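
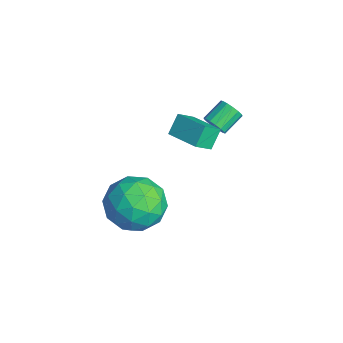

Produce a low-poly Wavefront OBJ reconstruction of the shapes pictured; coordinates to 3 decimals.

v -0.603 3.111 2.572
v -0.264 3.422 2.33
v -0.657 4.221 2.807
v -0.997 3.909 3.048
v -0.478 3.413 2.168
v -0.872 4.212 2.644
v -0.726 3.323 2.113
v -1.12 4.122 2.59
v -0.941 3.177 2.182
v -1.335 3.976 2.659
v -1.066 3.012 2.355
v -1.459 3.811 2.831
v -1.066 2.874 2.586
v -1.46 3.673 3.063
v -0.943 2.799 2.813
v -1.336 3.598 3.29
v -0.728 2.808 2.976
v -1.122 3.607 3.452
v -0.48 2.898 3.03
v -0.874 3.697 3.507
v -0.265 3.044 2.961
v -0.659 3.843 3.438
v -0.141 3.209 2.789
v -0.534 4.008 3.265
v -0.14 3.347 2.557
v -0.534 4.146 3.034
v -0.741 1.986 2.096
v -0.504 1.302 2.695
v -1.128 2.471 2.802
v -0.891 1.787 3.401
v 0.511 2.633 2.339
v 0.748 1.949 2.938
v 0.124 3.118 3.045
v 0.361 2.434 3.644
v 2.397 -0.218 0.603
v 3.043 -1.124 1.13
v 1.077 -0.296 2.09
v 1.723 -1.202 2.617
v 2.182 -0.061 2.576
v 2.999 -0.013 1.657
v 1.121 -1.407 1.563
v 1.938 -1.359 0.644
v 2.255 -1.858 1.723
v 2.91 -1.026 2.349
v 1.21 -0.394 0.871
v 1.865 0.438 1.497
v 2.836 -0.664 0.736
v 1.284 -0.756 2.484
v 1.554 -0.085 2.46
v 1.934 -0.618 2.769
v 2.81 -0.011 1.046
v 3.19 -0.543 1.355
v 2.684 0.081 2.205
v 0.93 -0.877 1.865
v 1.31 -1.409 2.174
v 2.186 -0.802 0.451
v 2.566 -1.335 0.76
v 1.436 -1.501 1.015
v 2.752 -1.628 1.394
v 1.976 -1.674 2.268
v 1.623 -1.795 1.649
v 2.103 -1.766 1.109
v 3.138 -1.139 1.762
v 2.362 -1.185 2.636
v 2.632 -0.515 2.612
v 3.112 -0.486 2.072
v 2.674 -1.571 2.11
v 1.758 -0.235 0.584
v 0.982 -0.281 1.458
v 1.008 -0.934 1.148
v 1.488 -0.905 0.608
v 2.144 0.254 0.952
v 1.368 0.208 1.826
v 2.017 0.346 2.111
v 2.497 0.375 1.571
v 1.446 0.151 1.11
f 2 1 5
f 2 5 3
f 3 5 6
f 3 6 4
f 5 1 7
f 5 7 6
f 6 7 8
f 6 8 4
f 7 1 9
f 7 9 8
f 8 9 10
f 8 10 4
f 9 1 11
f 9 11 10
f 10 11 12
f 10 12 4
f 11 1 13
f 11 13 12
f 12 13 14
f 12 14 4
f 13 1 15
f 13 15 14
f 14 15 16
f 14 16 4
f 15 1 17
f 15 17 16
f 16 17 18
f 16 18 4
f 17 1 19
f 17 19 18
f 18 19 20
f 18 20 4
f 19 1 21
f 19 21 20
f 20 21 22
f 20 22 4
f 21 1 23
f 21 23 22
f 22 23 24
f 22 24 4
f 23 1 25
f 23 25 24
f 24 25 26
f 24 26 4
f 25 1 2
f 25 2 26
f 26 2 3
f 26 3 4
f 28 30 27
f 31 28 27
f 27 30 29
f 29 31 27
f 28 34 30
f 32 28 31
f 32 34 28
f 30 34 29
f 33 31 29
f 29 34 33
f 33 32 31
f 34 32 33
f 35 72 51
f 72 46 75
f 51 75 40
f 72 75 51
f 35 51 47
f 51 40 52
f 47 52 36
f 51 52 47
f 35 47 56
f 47 36 57
f 56 57 42
f 47 57 56
f 35 56 68
f 56 42 71
f 68 71 45
f 56 71 68
f 35 68 72
f 68 45 76
f 72 76 46
f 68 76 72
f 36 52 63
f 52 40 66
f 63 66 44
f 52 66 63
f 40 75 53
f 75 46 74
f 53 74 39
f 75 74 53
f 46 76 73
f 76 45 69
f 73 69 37
f 76 69 73
f 45 71 70
f 71 42 58
f 70 58 41
f 71 58 70
f 42 57 62
f 57 36 59
f 62 59 43
f 57 59 62
f 38 64 50
f 64 44 65
f 50 65 39
f 64 65 50
f 38 50 48
f 50 39 49
f 48 49 37
f 50 49 48
f 38 48 55
f 48 37 54
f 55 54 41
f 48 54 55
f 38 55 60
f 55 41 61
f 60 61 43
f 55 61 60
f 38 60 64
f 60 43 67
f 64 67 44
f 60 67 64
f 39 65 53
f 65 44 66
f 53 66 40
f 65 66 53
f 37 49 73
f 49 39 74
f 73 74 46
f 49 74 73
f 41 54 70
f 54 37 69
f 70 69 45
f 54 69 70
f 43 61 62
f 61 41 58
f 62 58 42
f 61 58 62
f 44 67 63
f 67 43 59
f 63 59 36
f 67 59 63



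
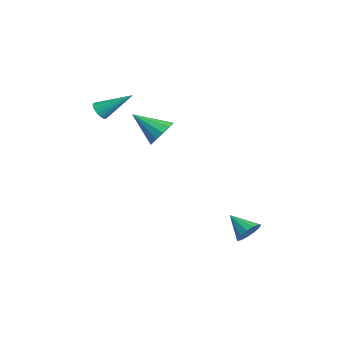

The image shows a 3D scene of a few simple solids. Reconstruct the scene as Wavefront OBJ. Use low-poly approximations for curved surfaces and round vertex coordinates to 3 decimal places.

v -0.143 -1.539 1.693
v 0.376 -2.227 1.294
v -1.077 -2.921 2.867
v 0.654 -2.055 1.718
v 0.679 -1.719 2.134
v 0.443 -1.325 2.41
v 0.02 -1 2.458
v -0.454 -0.845 2.263
v -0.829 -0.911 1.888
v -0.987 -1.176 1.45
v -0.877 -1.556 1.09
v -0.534 -1.931 0.921
v -0.067 -2.181 0.997
v -2.817 -4.268 2.544
v -2.313 -4.187 2.175
v -2.183 -2.612 3.776
v -2.524 -4.012 2.049
v -2.802 -3.896 2.036
v -3.084 -3.865 2.139
v -3.304 -3.927 2.336
v -3.413 -4.067 2.58
v -3.386 -4.253 2.816
v -3.228 -4.442 2.989
v -2.976 -4.592 3.061
v -2.688 -4.667 3.014
v -2.43 -4.652 2.86
v -2.26 -4.548 2.633
v -2.218 -4.38 2.386
v 3.525 2.107 -4.313
v 4.112 1.804 -3.827
v 2.455 1.393 -3.467
v 3.987 2.209 -3.643
v 3.715 2.582 -3.672
v 3.383 2.804 -3.904
v 3.096 2.805 -4.266
v 2.945 2.584 -4.643
v 2.978 2.212 -4.915
v 3.185 1.807 -4.996
v 3.499 1.497 -4.86
v 3.822 1.381 -4.551
v 4.05 1.495 -4.166
f 2 1 4
f 2 4 3
f 4 1 5
f 4 5 3
f 5 1 6
f 5 6 3
f 6 1 7
f 6 7 3
f 7 1 8
f 7 8 3
f 8 1 9
f 8 9 3
f 9 1 10
f 9 10 3
f 10 1 11
f 10 11 3
f 11 1 12
f 11 12 3
f 12 1 13
f 12 13 3
f 13 1 2
f 13 2 3
f 15 14 17
f 15 17 16
f 17 14 18
f 17 18 16
f 18 14 19
f 18 19 16
f 19 14 20
f 19 20 16
f 20 14 21
f 20 21 16
f 21 14 22
f 21 22 16
f 22 14 23
f 22 23 16
f 23 14 24
f 23 24 16
f 24 14 25
f 24 25 16
f 25 14 26
f 25 26 16
f 26 14 27
f 26 27 16
f 27 14 28
f 27 28 16
f 28 14 15
f 28 15 16
f 30 29 32
f 30 32 31
f 32 29 33
f 32 33 31
f 33 29 34
f 33 34 31
f 34 29 35
f 34 35 31
f 35 29 36
f 35 36 31
f 36 29 37
f 36 37 31
f 37 29 38
f 37 38 31
f 38 29 39
f 38 39 31
f 39 29 40
f 39 40 31
f 40 29 41
f 40 41 31
f 41 29 30
f 41 30 31



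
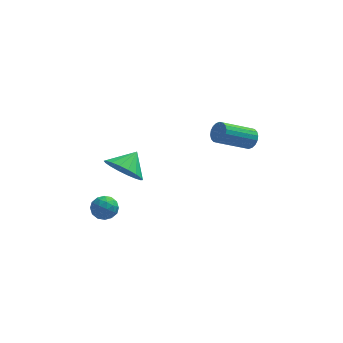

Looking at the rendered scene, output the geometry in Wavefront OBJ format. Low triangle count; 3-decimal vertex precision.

v -1.12 -0.717 2.937
v -0.633 -0.411 2.143
v -0.54 0.037 3.583
v -0.982 -0.149 2.15
v -1.357 0.001 2.313
v -1.686 0.009 2.6
v -1.903 -0.127 2.953
v -1.965 -0.38 3.303
v -1.859 -0.699 3.58
v -1.607 -1.022 3.731
v -1.259 -1.284 3.724
v -0.883 -1.434 3.561
v -0.554 -1.442 3.274
v -0.338 -1.306 2.921
v -0.276 -1.054 2.571
v -0.381 -0.734 2.293
v 4.41 1.686 3.14
v 4.723 1.27 3.346
v 3.302 0.658 4.267
v 2.99 1.074 4.06
v 4.754 1.451 3.514
v 3.333 0.84 4.435
v 4.717 1.679 3.608
v 3.296 1.068 4.529
v 4.619 1.908 3.609
v 3.198 1.297 4.53
v 4.48 2.093 3.517
v 3.059 1.482 4.438
v 4.327 2.198 3.351
v 2.906 1.586 4.271
v 4.19 2.201 3.142
v 2.77 1.589 4.063
v 4.098 2.102 2.933
v 2.677 1.49 3.854
v 4.067 1.92 2.765
v 2.646 1.309 3.686
v 4.104 1.692 2.671
v 2.683 1.081 3.592
v 4.202 1.463 2.67
v 2.781 0.852 3.591
v 4.341 1.278 2.762
v 2.92 0.667 3.683
v 4.494 1.174 2.929
v 3.073 0.562 3.849
v 4.63 1.171 3.137
v 3.21 0.559 4.058
v -2.183 -2.517 2.591
v -1.579 -2.631 2.774
v -2.141 -3.329 1.946
v -1.537 -3.443 2.129
v -2.02 -3.541 2.54
v -2.046 -3.039 2.938
v -1.674 -2.921 1.782
v -1.7 -2.419 2.18
v -1.264 -2.881 2.274
v -1.478 -3.263 2.742
v -2.242 -2.697 1.978
v -2.456 -3.079 2.446
v -1.885 -2.503 2.739
v -1.835 -3.457 1.981
v -2.119 -3.515 2.222
v -1.764 -3.582 2.33
v -2.16 -2.742 2.835
v -1.805 -2.809 2.943
v -2.064 -3.344 2.805
v -1.915 -3.151 1.777
v -1.56 -3.218 1.885
v -1.956 -2.378 2.39
v -1.601 -2.445 2.498
v -1.656 -2.616 1.915
v -1.345 -2.716 2.553
v -1.32 -3.194 2.174
v -1.4 -2.887 1.97
v -1.416 -2.592 2.204
v -1.471 -2.941 2.828
v -1.446 -3.419 2.449
v -1.73 -3.476 2.69
v -1.745 -3.181 2.924
v -1.286 -3.088 2.534
v -2.274 -2.541 2.271
v -2.249 -3.019 1.892
v -1.975 -2.779 1.796
v -1.99 -2.484 2.03
v -2.4 -2.766 2.546
v -2.375 -3.244 2.167
v -2.304 -3.368 2.516
v -2.32 -3.073 2.75
v -2.434 -2.872 2.186
f 2 1 4
f 2 4 3
f 4 1 5
f 4 5 3
f 5 1 6
f 5 6 3
f 6 1 7
f 6 7 3
f 7 1 8
f 7 8 3
f 8 1 9
f 8 9 3
f 9 1 10
f 9 10 3
f 10 1 11
f 10 11 3
f 11 1 12
f 11 12 3
f 12 1 13
f 12 13 3
f 13 1 14
f 13 14 3
f 14 1 15
f 14 15 3
f 15 1 16
f 15 16 3
f 16 1 2
f 16 2 3
f 18 17 21
f 18 21 19
f 19 21 22
f 19 22 20
f 21 17 23
f 21 23 22
f 22 23 24
f 22 24 20
f 23 17 25
f 23 25 24
f 24 25 26
f 24 26 20
f 25 17 27
f 25 27 26
f 26 27 28
f 26 28 20
f 27 17 29
f 27 29 28
f 28 29 30
f 28 30 20
f 29 17 31
f 29 31 30
f 30 31 32
f 30 32 20
f 31 17 33
f 31 33 32
f 32 33 34
f 32 34 20
f 33 17 35
f 33 35 34
f 34 35 36
f 34 36 20
f 35 17 37
f 35 37 36
f 36 37 38
f 36 38 20
f 37 17 39
f 37 39 38
f 38 39 40
f 38 40 20
f 39 17 41
f 39 41 40
f 40 41 42
f 40 42 20
f 41 17 43
f 41 43 42
f 42 43 44
f 42 44 20
f 43 17 45
f 43 45 44
f 44 45 46
f 44 46 20
f 45 17 18
f 45 18 46
f 46 18 19
f 46 19 20
f 47 84 63
f 84 58 87
f 63 87 52
f 84 87 63
f 47 63 59
f 63 52 64
f 59 64 48
f 63 64 59
f 47 59 68
f 59 48 69
f 68 69 54
f 59 69 68
f 47 68 80
f 68 54 83
f 80 83 57
f 68 83 80
f 47 80 84
f 80 57 88
f 84 88 58
f 80 88 84
f 48 64 75
f 64 52 78
f 75 78 56
f 64 78 75
f 52 87 65
f 87 58 86
f 65 86 51
f 87 86 65
f 58 88 85
f 88 57 81
f 85 81 49
f 88 81 85
f 57 83 82
f 83 54 70
f 82 70 53
f 83 70 82
f 54 69 74
f 69 48 71
f 74 71 55
f 69 71 74
f 50 76 62
f 76 56 77
f 62 77 51
f 76 77 62
f 50 62 60
f 62 51 61
f 60 61 49
f 62 61 60
f 50 60 67
f 60 49 66
f 67 66 53
f 60 66 67
f 50 67 72
f 67 53 73
f 72 73 55
f 67 73 72
f 50 72 76
f 72 55 79
f 76 79 56
f 72 79 76
f 51 77 65
f 77 56 78
f 65 78 52
f 77 78 65
f 49 61 85
f 61 51 86
f 85 86 58
f 61 86 85
f 53 66 82
f 66 49 81
f 82 81 57
f 66 81 82
f 55 73 74
f 73 53 70
f 74 70 54
f 73 70 74
f 56 79 75
f 79 55 71
f 75 71 48
f 79 71 75



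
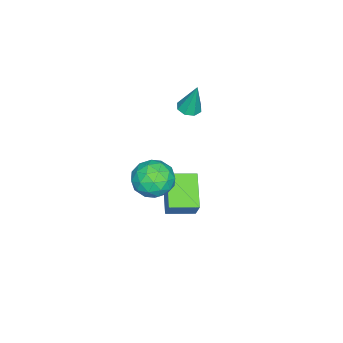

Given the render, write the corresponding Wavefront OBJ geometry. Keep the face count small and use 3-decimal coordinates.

v 2.403 4.262 2.262
v 3.36 4.037 2.69
v 1.9 2.623 2.53
v 2.857 2.398 2.958
v 2.175 3.044 3.477
v 2.486 4.056 3.311
v 2.774 2.604 1.909
v 3.085 3.616 1.743
v 3.59 3.013 2.472
v 3.219 3.285 3.441
v 2.041 3.375 1.779
v 1.67 3.647 2.748
v 2.926 4.293 2.453
v 2.334 2.367 2.767
v 1.933 2.746 3.072
v 2.496 2.614 3.324
v 2.412 4.305 2.818
v 2.975 4.173 3.07
v 2.278 3.589 3.532
v 2.285 2.487 2.15
v 2.848 2.355 2.402
v 2.764 4.046 1.896
v 3.327 3.914 2.148
v 2.982 3.071 1.688
v 3.623 3.559 2.576
v 3.327 2.596 2.733
v 3.279 2.716 2.117
v 3.461 3.312 2.019
v 3.406 3.719 3.146
v 3.11 2.756 3.303
v 2.709 3.135 3.608
v 2.892 3.73 3.511
v 3.54 3.117 3.018
v 2.15 3.904 1.917
v 1.854 2.941 2.074
v 2.368 2.93 1.709
v 2.551 3.525 1.612
v 1.933 4.064 2.487
v 1.637 3.101 2.644
v 1.799 3.348 3.201
v 1.981 3.944 3.103
v 1.72 3.543 2.202
v -3.475 2.403 2.471
v -3.067 2.848 2.332
v -3.385 2.857 4.189
v -3.515 3.002 2.315
v -3.941 2.805 2.389
v -4.093 2.373 2.511
v -3.884 1.958 2.609
v -3.435 1.805 2.626
v -3.01 2.002 2.552
v -2.858 2.434 2.43
v -1.081 2.128 -1.181
v -0.634 2.524 -0.141
v -1.813 3.359 -1.336
v -1.365 3.755 -0.295
v 0.425 2.905 -2.125
v 0.873 3.301 -1.084
v -0.306 4.136 -2.279
v 0.141 4.532 -1.239
f 1 38 17
f 38 12 41
f 17 41 6
f 38 41 17
f 1 17 13
f 17 6 18
f 13 18 2
f 17 18 13
f 1 13 22
f 13 2 23
f 22 23 8
f 13 23 22
f 1 22 34
f 22 8 37
f 34 37 11
f 22 37 34
f 1 34 38
f 34 11 42
f 38 42 12
f 34 42 38
f 2 18 29
f 18 6 32
f 29 32 10
f 18 32 29
f 6 41 19
f 41 12 40
f 19 40 5
f 41 40 19
f 12 42 39
f 42 11 35
f 39 35 3
f 42 35 39
f 11 37 36
f 37 8 24
f 36 24 7
f 37 24 36
f 8 23 28
f 23 2 25
f 28 25 9
f 23 25 28
f 4 30 16
f 30 10 31
f 16 31 5
f 30 31 16
f 4 16 14
f 16 5 15
f 14 15 3
f 16 15 14
f 4 14 21
f 14 3 20
f 21 20 7
f 14 20 21
f 4 21 26
f 21 7 27
f 26 27 9
f 21 27 26
f 4 26 30
f 26 9 33
f 30 33 10
f 26 33 30
f 5 31 19
f 31 10 32
f 19 32 6
f 31 32 19
f 3 15 39
f 15 5 40
f 39 40 12
f 15 40 39
f 7 20 36
f 20 3 35
f 36 35 11
f 20 35 36
f 9 27 28
f 27 7 24
f 28 24 8
f 27 24 28
f 10 33 29
f 33 9 25
f 29 25 2
f 33 25 29
f 44 43 46
f 44 46 45
f 46 43 47
f 46 47 45
f 47 43 48
f 47 48 45
f 48 43 49
f 48 49 45
f 49 43 50
f 49 50 45
f 50 43 51
f 50 51 45
f 51 43 52
f 51 52 45
f 52 43 44
f 52 44 45
f 54 56 53
f 57 54 53
f 53 56 55
f 55 57 53
f 54 60 56
f 58 54 57
f 58 60 54
f 56 60 55
f 59 57 55
f 55 60 59
f 59 58 57
f 60 58 59



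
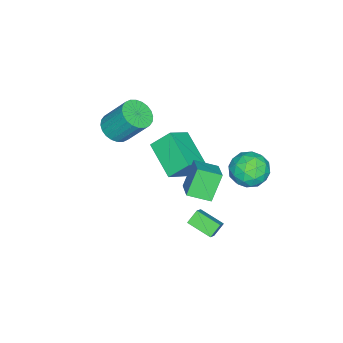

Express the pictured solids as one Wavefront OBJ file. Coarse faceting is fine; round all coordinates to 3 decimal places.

v 3.702 0.46 1.98
v 2.837 0.632 3.327
v 3.248 1.564 1.547
v 2.383 1.736 2.894
v 4.817 1.164 2.606
v 3.952 1.336 3.953
v 4.363 2.268 2.173
v 3.498 2.44 3.52
v -0.855 3.119 0.064
v 0.058 3.222 0.713
v -0.598 1.318 -0.013
v 0.315 1.421 0.636
v -0.706 1.608 1.069
v -0.865 2.721 1.116
v 0.325 1.819 -0.416
v 0.166 2.932 -0.369
v 0.788 2.418 0.416
v 0.15 2.288 1.334
v -0.69 2.252 -0.634
v -1.328 2.122 0.284
v -0.421 3.328 0.395
v -0.119 1.212 0.305
v -0.719 1.322 0.559
v -0.182 1.382 0.94
v -0.964 3.034 0.632
v -0.427 3.094 1.014
v -0.876 2.146 1.223
v -0.113 1.446 -0.314
v 0.424 1.506 0.068
v -0.358 3.158 -0.24
v 0.179 3.218 0.141
v 0.336 2.394 -0.523
v 0.544 2.917 0.602
v 0.696 1.858 0.557
v 0.702 2.092 -0.061
v 0.608 2.746 -0.033
v 0.17 2.84 1.142
v 0.321 1.782 1.096
v -0.28 1.891 1.351
v -0.373 2.545 1.379
v 0.598 2.368 0.967
v -0.861 2.758 -0.396
v -0.71 1.7 -0.442
v -0.167 1.995 -0.679
v -0.26 2.649 -0.651
v -1.236 2.682 0.143
v -1.084 1.623 0.098
v -1.148 1.794 0.733
v -1.242 2.448 0.761
v -1.138 2.172 -0.267
v 1.481 -4.221 2.636
v 2.254 -4.592 2.943
v 2.191 -3.41 4.53
v 1.419 -3.039 4.224
v 2.379 -4.323 2.748
v 2.316 -3.141 4.335
v 2.367 -4.039 2.536
v 2.305 -2.857 4.123
v 2.221 -3.782 2.339
v 2.158 -2.6 3.926
v 1.962 -3.592 2.187
v 1.899 -2.41 3.774
v 1.63 -3.498 2.104
v 1.567 -2.316 3.691
v 1.275 -3.514 2.102
v 1.213 -2.332 3.689
v 0.952 -3.638 2.181
v 0.889 -2.456 3.768
v 0.709 -3.85 2.33
v 0.646 -2.668 3.917
v 0.584 -4.119 2.525
v 0.521 -2.937 4.112
v 0.595 -4.403 2.737
v 0.533 -3.221 4.324
v 0.742 -4.66 2.934
v 0.679 -3.478 4.521
v 1.001 -4.85 3.086
v 0.938 -3.668 4.673
v 1.333 -4.944 3.169
v 1.27 -3.762 4.756
v 1.687 -4.928 3.171
v 1.625 -3.746 4.758
v 2.011 -4.804 3.092
v 1.948 -3.622 4.679
v 2.586 0.408 -2.121
v 2.02 0.669 -1.544
v 2.768 1.741 -2.546
v 2.201 2.002 -1.968
v 3.299 0.518 -1.472
v 2.732 0.779 -0.894
v 3.48 1.851 -1.896
v 2.914 2.112 -1.319
v 2.054 -2.064 2.693
v 1.626 -1.179 3.647
v 0.85 -1.679 1.796
v 0.422 -0.794 2.751
v 3.218 -0.526 1.789
v 2.79 0.359 2.744
v 2.014 -0.141 0.893
v 1.586 0.744 1.847
f 2 4 1
f 5 2 1
f 1 4 3
f 3 5 1
f 2 8 4
f 6 2 5
f 6 8 2
f 4 8 3
f 7 5 3
f 3 8 7
f 7 6 5
f 8 6 7
f 9 46 25
f 46 20 49
f 25 49 14
f 46 49 25
f 9 25 21
f 25 14 26
f 21 26 10
f 25 26 21
f 9 21 30
f 21 10 31
f 30 31 16
f 21 31 30
f 9 30 42
f 30 16 45
f 42 45 19
f 30 45 42
f 9 42 46
f 42 19 50
f 46 50 20
f 42 50 46
f 10 26 37
f 26 14 40
f 37 40 18
f 26 40 37
f 14 49 27
f 49 20 48
f 27 48 13
f 49 48 27
f 20 50 47
f 50 19 43
f 47 43 11
f 50 43 47
f 19 45 44
f 45 16 32
f 44 32 15
f 45 32 44
f 16 31 36
f 31 10 33
f 36 33 17
f 31 33 36
f 12 38 24
f 38 18 39
f 24 39 13
f 38 39 24
f 12 24 22
f 24 13 23
f 22 23 11
f 24 23 22
f 12 22 29
f 22 11 28
f 29 28 15
f 22 28 29
f 12 29 34
f 29 15 35
f 34 35 17
f 29 35 34
f 12 34 38
f 34 17 41
f 38 41 18
f 34 41 38
f 13 39 27
f 39 18 40
f 27 40 14
f 39 40 27
f 11 23 47
f 23 13 48
f 47 48 20
f 23 48 47
f 15 28 44
f 28 11 43
f 44 43 19
f 28 43 44
f 17 35 36
f 35 15 32
f 36 32 16
f 35 32 36
f 18 41 37
f 41 17 33
f 37 33 10
f 41 33 37
f 52 51 55
f 52 55 53
f 53 55 56
f 53 56 54
f 55 51 57
f 55 57 56
f 56 57 58
f 56 58 54
f 57 51 59
f 57 59 58
f 58 59 60
f 58 60 54
f 59 51 61
f 59 61 60
f 60 61 62
f 60 62 54
f 61 51 63
f 61 63 62
f 62 63 64
f 62 64 54
f 63 51 65
f 63 65 64
f 64 65 66
f 64 66 54
f 65 51 67
f 65 67 66
f 66 67 68
f 66 68 54
f 67 51 69
f 67 69 68
f 68 69 70
f 68 70 54
f 69 51 71
f 69 71 70
f 70 71 72
f 70 72 54
f 71 51 73
f 71 73 72
f 72 73 74
f 72 74 54
f 73 51 75
f 73 75 74
f 74 75 76
f 74 76 54
f 75 51 77
f 75 77 76
f 76 77 78
f 76 78 54
f 77 51 79
f 77 79 78
f 78 79 80
f 78 80 54
f 79 51 81
f 79 81 80
f 80 81 82
f 80 82 54
f 81 51 83
f 81 83 82
f 82 83 84
f 82 84 54
f 83 51 52
f 83 52 84
f 84 52 53
f 84 53 54
f 86 88 85
f 89 86 85
f 85 88 87
f 87 89 85
f 86 92 88
f 90 86 89
f 90 92 86
f 88 92 87
f 91 89 87
f 87 92 91
f 91 90 89
f 92 90 91
f 94 96 93
f 97 94 93
f 93 96 95
f 95 97 93
f 94 100 96
f 98 94 97
f 98 100 94
f 96 100 95
f 99 97 95
f 95 100 99
f 99 98 97
f 100 98 99



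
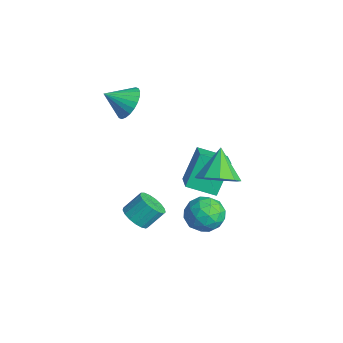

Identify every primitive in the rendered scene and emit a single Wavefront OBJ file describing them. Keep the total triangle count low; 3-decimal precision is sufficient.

v -3.426 -1.984 2.781
v -2.911 -1.646 3.517
v -3.794 -3.076 3.539
v -3.245 -1.488 3.582
v -3.606 -1.406 3.526
v -3.94 -1.412 3.356
v -4.195 -1.505 3.098
v -4.334 -1.671 2.793
v -4.334 -1.884 2.485
v -4.196 -2.113 2.222
v -3.941 -2.322 2.044
v -3.608 -2.479 1.979
v -3.247 -2.561 2.035
v -2.913 -2.556 2.205
v -2.658 -2.463 2.463
v -2.519 -2.297 2.769
v -2.519 -2.083 3.077
v -2.656 -1.855 3.339
v 1.598 0.222 0.398
v 2.165 1.13 0.405
v 0.562 0.858 1.642
v 1.617 1.18 -0.077
v 1.06 0.783 -0.337
v 0.755 0.123 -0.254
v 0.845 -0.491 0.135
v 1.287 -0.771 0.647
v 1.875 -0.587 1.042
v 2.333 -0.024 1.136
v 2.448 0.654 0.884
v -1.658 0.103 -2.719
v -2.209 1.11 -1.094
v -3.249 0.671 -3.61
v -3.799 1.679 -1.985
v -0.901 1.381 -3.255
v -1.451 2.389 -1.63
v -2.491 1.95 -4.146
v -3.042 2.957 -2.521
v 1.866 -3.92 -0.629
v 2.54 -3.702 -0.903
v 2.609 -2.883 -0.085
v 1.934 -3.1 0.189
v 2.302 -3.498 -1.087
v 2.37 -2.679 -0.269
v 1.963 -3.391 -1.166
v 2.032 -2.572 -0.348
v 1.603 -3.405 -1.123
v 1.671 -2.586 -0.304
v 1.302 -3.537 -0.966
v 1.37 -2.717 -0.147
v 1.131 -3.756 -0.731
v 1.199 -2.937 0.087
v 1.128 -4.013 -0.474
v 1.196 -3.194 0.344
v 1.294 -4.249 -0.252
v 1.362 -3.429 0.566
v 1.591 -4.409 -0.117
v 1.659 -3.59 0.702
v 1.951 -4.457 -0.098
v 2.019 -3.638 0.72
v 2.292 -4.382 -0.202
v 2.36 -3.563 0.616
v 2.535 -4.201 -0.403
v 2.603 -3.382 0.415
v 2.625 -3.956 -0.656
v 2.693 -3.136 0.162
v 1.713 0.285 -1.324
v 2.428 -0.227 -1.862
v 0.512 -0.473 -2.198
v 1.227 -0.985 -2.736
v 1.079 -1.2 -1.739
v 1.821 -0.732 -1.199
v 1.119 0.032 -2.861
v 1.861 0.5 -2.321
v 2.06 -0.383 -2.812
v 2.036 -1.145 -2.118
v 0.904 0.445 -1.942
v 0.88 -0.317 -1.248
v 2.176 0.095 -1.516
v 0.764 -0.795 -2.544
v 0.677 -0.922 -1.958
v 1.097 -1.223 -2.274
v 1.82 -0.202 -1.127
v 2.239 -0.503 -1.443
v 1.447 -1.075 -1.371
v 0.701 -0.197 -2.617
v 1.12 -0.498 -2.933
v 1.843 0.523 -1.786
v 2.263 0.222 -2.102
v 1.493 0.375 -2.689
v 2.38 -0.298 -2.391
v 1.674 -0.743 -2.904
v 1.61 -0.145 -2.978
v 2.047 0.13 -2.66
v 2.365 -0.745 -1.983
v 1.66 -1.191 -2.497
v 1.573 -1.317 -1.911
v 2.009 -1.042 -1.593
v 2.149 -0.837 -2.541
v 1.28 0.491 -1.563
v 0.575 0.045 -2.077
v 0.931 0.342 -2.467
v 1.367 0.617 -2.149
v 1.266 0.043 -1.156
v 0.56 -0.402 -1.669
v 0.893 -0.83 -1.4
v 1.33 -0.555 -1.082
v 0.791 0.137 -1.519
f 2 1 4
f 2 4 3
f 4 1 5
f 4 5 3
f 5 1 6
f 5 6 3
f 6 1 7
f 6 7 3
f 7 1 8
f 7 8 3
f 8 1 9
f 8 9 3
f 9 1 10
f 9 10 3
f 10 1 11
f 10 11 3
f 11 1 12
f 11 12 3
f 12 1 13
f 12 13 3
f 13 1 14
f 13 14 3
f 14 1 15
f 14 15 3
f 15 1 16
f 15 16 3
f 16 1 17
f 16 17 3
f 17 1 18
f 17 18 3
f 18 1 2
f 18 2 3
f 20 19 22
f 20 22 21
f 22 19 23
f 22 23 21
f 23 19 24
f 23 24 21
f 24 19 25
f 24 25 21
f 25 19 26
f 25 26 21
f 26 19 27
f 26 27 21
f 27 19 28
f 27 28 21
f 28 19 29
f 28 29 21
f 29 19 20
f 29 20 21
f 31 33 30
f 34 31 30
f 30 33 32
f 32 34 30
f 31 37 33
f 35 31 34
f 35 37 31
f 33 37 32
f 36 34 32
f 32 37 36
f 36 35 34
f 37 35 36
f 39 38 42
f 39 42 40
f 40 42 43
f 40 43 41
f 42 38 44
f 42 44 43
f 43 44 45
f 43 45 41
f 44 38 46
f 44 46 45
f 45 46 47
f 45 47 41
f 46 38 48
f 46 48 47
f 47 48 49
f 47 49 41
f 48 38 50
f 48 50 49
f 49 50 51
f 49 51 41
f 50 38 52
f 50 52 51
f 51 52 53
f 51 53 41
f 52 38 54
f 52 54 53
f 53 54 55
f 53 55 41
f 54 38 56
f 54 56 55
f 55 56 57
f 55 57 41
f 56 38 58
f 56 58 57
f 57 58 59
f 57 59 41
f 58 38 60
f 58 60 59
f 59 60 61
f 59 61 41
f 60 38 62
f 60 62 61
f 61 62 63
f 61 63 41
f 62 38 64
f 62 64 63
f 63 64 65
f 63 65 41
f 64 38 39
f 64 39 65
f 65 39 40
f 65 40 41
f 66 103 82
f 103 77 106
f 82 106 71
f 103 106 82
f 66 82 78
f 82 71 83
f 78 83 67
f 82 83 78
f 66 78 87
f 78 67 88
f 87 88 73
f 78 88 87
f 66 87 99
f 87 73 102
f 99 102 76
f 87 102 99
f 66 99 103
f 99 76 107
f 103 107 77
f 99 107 103
f 67 83 94
f 83 71 97
f 94 97 75
f 83 97 94
f 71 106 84
f 106 77 105
f 84 105 70
f 106 105 84
f 77 107 104
f 107 76 100
f 104 100 68
f 107 100 104
f 76 102 101
f 102 73 89
f 101 89 72
f 102 89 101
f 73 88 93
f 88 67 90
f 93 90 74
f 88 90 93
f 69 95 81
f 95 75 96
f 81 96 70
f 95 96 81
f 69 81 79
f 81 70 80
f 79 80 68
f 81 80 79
f 69 79 86
f 79 68 85
f 86 85 72
f 79 85 86
f 69 86 91
f 86 72 92
f 91 92 74
f 86 92 91
f 69 91 95
f 91 74 98
f 95 98 75
f 91 98 95
f 70 96 84
f 96 75 97
f 84 97 71
f 96 97 84
f 68 80 104
f 80 70 105
f 104 105 77
f 80 105 104
f 72 85 101
f 85 68 100
f 101 100 76
f 85 100 101
f 74 92 93
f 92 72 89
f 93 89 73
f 92 89 93
f 75 98 94
f 98 74 90
f 94 90 67
f 98 90 94



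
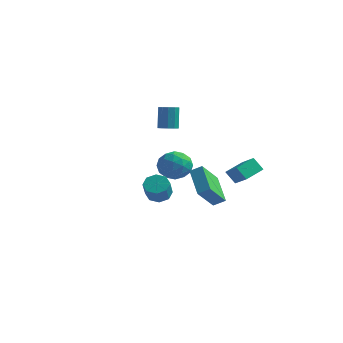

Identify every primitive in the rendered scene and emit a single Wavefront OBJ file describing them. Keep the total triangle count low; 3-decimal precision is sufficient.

v -0.458 3.904 -0.878
v 0.475 3.401 -0.61
v -1.335 2.379 -0.69
v -0.402 1.876 -0.422
v -0.844 2.606 0.261
v -0.302 3.549 0.144
v -0.558 2.231 -1.444
v -0.016 3.174 -1.561
v 0.413 2.367 -0.961
v 0.236 2.598 0.093
v -1.096 3.182 -1.393
v -1.273 3.413 -0.339
v 0.086 3.786 -0.761
v -0.946 1.994 -0.539
v -1.205 2.423 -0.138
v -0.657 2.127 0.019
v -0.371 3.873 -0.317
v 0.177 3.577 -0.16
v -0.598 3.111 0.352
v -1.037 2.203 -1.14
v -0.489 1.907 -0.983
v -0.203 3.653 -1.319
v 0.345 3.357 -1.162
v -0.262 2.669 -1.652
v 0.598 2.882 -0.809
v 0.082 1.986 -0.699
v -0.01 2.195 -1.3
v 0.309 2.749 -1.368
v 0.494 3.019 -0.19
v -0.022 2.122 -0.079
v -0.282 2.552 0.322
v 0.037 3.106 0.254
v 0.457 2.411 -0.396
v -0.838 3.658 -1.221
v -1.354 2.761 -1.11
v -0.897 2.674 -1.554
v -0.578 3.228 -1.622
v -0.942 3.794 -0.601
v -1.458 2.898 -0.491
v -1.169 3.031 0.068
v -0.85 3.585 -0
v -1.317 3.369 -0.904
v 3.545 3.029 -1.279
v 2.975 2.901 -0.492
v 3.845 4.317 -0.851
v 3.275 4.189 -0.065
v 4.565 2.571 -0.615
v 3.995 2.443 0.171
v 4.865 3.859 -0.188
v 4.295 3.731 0.599
v 2.774 -3.361 -0.178
v 3.094 -3.801 -0.665
v 3.485 -4.598 0.311
v 3.166 -4.159 0.798
v 3.439 -3.403 -0.478
v 3.83 -4.2 0.498
v 3.394 -2.98 -0.115
v 3.785 -3.778 0.861
v 2.986 -2.781 0.211
v 3.378 -3.579 1.187
v 2.455 -2.922 0.309
v 2.846 -3.719 1.285
v 2.11 -3.32 0.122
v 2.501 -4.117 1.098
v 2.155 -3.742 -0.241
v 2.546 -4.54 0.735
v 2.562 -3.941 -0.567
v 2.954 -4.739 0.409
v 0.69 2.726 -0.82
v 1.325 3.046 -0.413
v 0.831 4.128 -2.139
v 1.466 4.448 -1.732
v 2.014 1.532 -1.948
v 2.649 1.852 -1.541
v 2.155 2.934 -3.267
v 2.79 3.254 -2.86
v 0.108 1.432 2.747
v 0.504 1.892 2.686
v 0.289 2.267 4.133
v -0.108 1.808 4.193
v 0.161 2.022 2.601
v -0.055 2.398 4.048
v -0.203 1.927 2.572
v -0.418 2.303 4.018
v -0.448 1.643 2.609
v -0.663 2.019 4.056
v -0.481 1.279 2.699
v -0.696 1.654 4.146
v -0.289 0.973 2.807
v -0.504 1.348 4.254
v 0.055 0.842 2.892
v -0.161 1.218 4.339
v 0.418 0.937 2.922
v 0.203 1.313 4.368
v 0.663 1.221 2.884
v 0.448 1.597 4.331
v 0.696 1.586 2.794
v 0.481 1.961 4.241
f 1 38 17
f 38 12 41
f 17 41 6
f 38 41 17
f 1 17 13
f 17 6 18
f 13 18 2
f 17 18 13
f 1 13 22
f 13 2 23
f 22 23 8
f 13 23 22
f 1 22 34
f 22 8 37
f 34 37 11
f 22 37 34
f 1 34 38
f 34 11 42
f 38 42 12
f 34 42 38
f 2 18 29
f 18 6 32
f 29 32 10
f 18 32 29
f 6 41 19
f 41 12 40
f 19 40 5
f 41 40 19
f 12 42 39
f 42 11 35
f 39 35 3
f 42 35 39
f 11 37 36
f 37 8 24
f 36 24 7
f 37 24 36
f 8 23 28
f 23 2 25
f 28 25 9
f 23 25 28
f 4 30 16
f 30 10 31
f 16 31 5
f 30 31 16
f 4 16 14
f 16 5 15
f 14 15 3
f 16 15 14
f 4 14 21
f 14 3 20
f 21 20 7
f 14 20 21
f 4 21 26
f 21 7 27
f 26 27 9
f 21 27 26
f 4 26 30
f 26 9 33
f 30 33 10
f 26 33 30
f 5 31 19
f 31 10 32
f 19 32 6
f 31 32 19
f 3 15 39
f 15 5 40
f 39 40 12
f 15 40 39
f 7 20 36
f 20 3 35
f 36 35 11
f 20 35 36
f 9 27 28
f 27 7 24
f 28 24 8
f 27 24 28
f 10 33 29
f 33 9 25
f 29 25 2
f 33 25 29
f 44 46 43
f 47 44 43
f 43 46 45
f 45 47 43
f 44 50 46
f 48 44 47
f 48 50 44
f 46 50 45
f 49 47 45
f 45 50 49
f 49 48 47
f 50 48 49
f 52 51 55
f 52 55 53
f 53 55 56
f 53 56 54
f 55 51 57
f 55 57 56
f 56 57 58
f 56 58 54
f 57 51 59
f 57 59 58
f 58 59 60
f 58 60 54
f 59 51 61
f 59 61 60
f 60 61 62
f 60 62 54
f 61 51 63
f 61 63 62
f 62 63 64
f 62 64 54
f 63 51 65
f 63 65 64
f 64 65 66
f 64 66 54
f 65 51 67
f 65 67 66
f 66 67 68
f 66 68 54
f 67 51 52
f 67 52 68
f 68 52 53
f 68 53 54
f 70 72 69
f 73 70 69
f 69 72 71
f 71 73 69
f 70 76 72
f 74 70 73
f 74 76 70
f 72 76 71
f 75 73 71
f 71 76 75
f 75 74 73
f 76 74 75
f 78 77 81
f 78 81 79
f 79 81 82
f 79 82 80
f 81 77 83
f 81 83 82
f 82 83 84
f 82 84 80
f 83 77 85
f 83 85 84
f 84 85 86
f 84 86 80
f 85 77 87
f 85 87 86
f 86 87 88
f 86 88 80
f 87 77 89
f 87 89 88
f 88 89 90
f 88 90 80
f 89 77 91
f 89 91 90
f 90 91 92
f 90 92 80
f 91 77 93
f 91 93 92
f 92 93 94
f 92 94 80
f 93 77 95
f 93 95 94
f 94 95 96
f 94 96 80
f 95 77 97
f 95 97 96
f 96 97 98
f 96 98 80
f 97 77 78
f 97 78 98
f 98 78 79
f 98 79 80



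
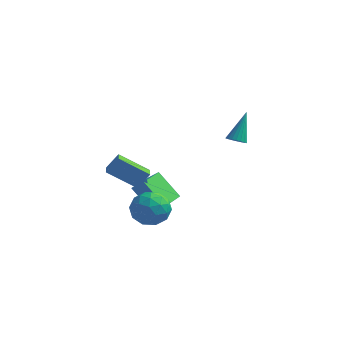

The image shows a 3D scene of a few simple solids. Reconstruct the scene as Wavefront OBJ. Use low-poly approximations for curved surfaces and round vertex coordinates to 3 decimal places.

v -4.345 0.675 -0.784
v -3.767 1.098 0.216
v -4.726 1.471 -0.9
v -4.147 1.894 0.099
v -2.693 1.286 -1.999
v -2.114 1.709 -1
v -3.073 2.082 -2.116
v -2.495 2.505 -1.116
v 3.133 1.458 2.935
v 3.547 1.081 3.151
v 3.267 2.582 4.645
v 3.687 1.248 3.03
v 3.731 1.452 2.892
v 3.672 1.657 2.762
v 3.52 1.827 2.663
v 3.3 1.934 2.61
v 3.052 1.958 2.613
v 2.818 1.896 2.672
v 2.638 1.758 2.777
v 2.544 1.569 2.909
v 2.551 1.36 3.046
v 2.659 1.168 3.163
v 2.849 1.027 3.241
v 3.088 0.96 3.266
v 3.335 0.979 3.234
v -1.608 0.81 -3.256
v -0.978 0.978 -2.201
v -1.542 -1.178 -2.979
v -0.912 -1.01 -1.924
v -2.103 -0.672 -1.995
v -2.144 0.556 -2.166
v -0.376 -0.756 -3.014
v -0.417 0.472 -3.185
v -0.216 0.01 -2.051
v -1.284 0.062 -1.421
v -1.236 -0.262 -3.759
v -2.304 -0.21 -3.129
v -1.299 1.068 -2.753
v -1.221 -1.268 -2.427
v -1.922 -1.069 -2.469
v -1.551 -0.971 -1.849
v -1.984 0.821 -2.732
v -1.614 0.919 -2.112
v -2.275 -0.05 -1.991
v -0.906 -1.119 -3.068
v -0.536 -1.021 -2.448
v -0.969 0.771 -3.331
v -0.598 0.869 -2.711
v -0.245 -0.15 -3.189
v -0.48 0.598 -2.044
v -0.442 -0.57 -1.882
v -0.127 -0.421 -2.522
v -0.151 0.301 -2.623
v -1.108 0.628 -1.674
v -1.069 -0.54 -1.512
v -1.77 -0.341 -1.553
v -1.794 0.381 -1.654
v -0.66 0.06 -1.586
v -1.451 0.34 -3.668
v -1.412 -0.828 -3.506
v -0.726 -0.581 -3.526
v -0.75 0.141 -3.627
v -2.078 0.37 -3.298
v -2.04 -0.798 -3.136
v -2.369 -0.501 -2.557
v -2.393 0.221 -2.658
v -1.86 -0.26 -3.594
v -2.247 2.356 -4.448
v -3.674 2.537 -2.864
v -2.204 4.337 -4.635
v -3.63 4.518 -3.05
v -1.51 2.402 -3.79
v -2.936 2.583 -2.205
v -1.466 4.383 -3.976
v -2.893 4.564 -2.392
f 2 4 1
f 5 2 1
f 1 4 3
f 3 5 1
f 2 8 4
f 6 2 5
f 6 8 2
f 4 8 3
f 7 5 3
f 3 8 7
f 7 6 5
f 8 6 7
f 10 9 12
f 10 12 11
f 12 9 13
f 12 13 11
f 13 9 14
f 13 14 11
f 14 9 15
f 14 15 11
f 15 9 16
f 15 16 11
f 16 9 17
f 16 17 11
f 17 9 18
f 17 18 11
f 18 9 19
f 18 19 11
f 19 9 20
f 19 20 11
f 20 9 21
f 20 21 11
f 21 9 22
f 21 22 11
f 22 9 23
f 22 23 11
f 23 9 24
f 23 24 11
f 24 9 25
f 24 25 11
f 25 9 10
f 25 10 11
f 26 63 42
f 63 37 66
f 42 66 31
f 63 66 42
f 26 42 38
f 42 31 43
f 38 43 27
f 42 43 38
f 26 38 47
f 38 27 48
f 47 48 33
f 38 48 47
f 26 47 59
f 47 33 62
f 59 62 36
f 47 62 59
f 26 59 63
f 59 36 67
f 63 67 37
f 59 67 63
f 27 43 54
f 43 31 57
f 54 57 35
f 43 57 54
f 31 66 44
f 66 37 65
f 44 65 30
f 66 65 44
f 37 67 64
f 67 36 60
f 64 60 28
f 67 60 64
f 36 62 61
f 62 33 49
f 61 49 32
f 62 49 61
f 33 48 53
f 48 27 50
f 53 50 34
f 48 50 53
f 29 55 41
f 55 35 56
f 41 56 30
f 55 56 41
f 29 41 39
f 41 30 40
f 39 40 28
f 41 40 39
f 29 39 46
f 39 28 45
f 46 45 32
f 39 45 46
f 29 46 51
f 46 32 52
f 51 52 34
f 46 52 51
f 29 51 55
f 51 34 58
f 55 58 35
f 51 58 55
f 30 56 44
f 56 35 57
f 44 57 31
f 56 57 44
f 28 40 64
f 40 30 65
f 64 65 37
f 40 65 64
f 32 45 61
f 45 28 60
f 61 60 36
f 45 60 61
f 34 52 53
f 52 32 49
f 53 49 33
f 52 49 53
f 35 58 54
f 58 34 50
f 54 50 27
f 58 50 54
f 69 71 68
f 72 69 68
f 68 71 70
f 70 72 68
f 69 75 71
f 73 69 72
f 73 75 69
f 71 75 70
f 74 72 70
f 70 75 74
f 74 73 72
f 75 73 74



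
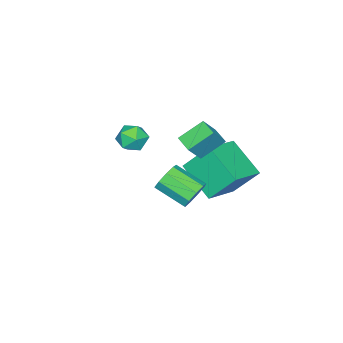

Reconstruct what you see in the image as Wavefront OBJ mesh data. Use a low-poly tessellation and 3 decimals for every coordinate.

v 3.812 0.901 -0.628
v 4.15 0.656 -1.189
v 4.247 -0.666 -0.554
v 3.908 -0.421 0.008
v 4.464 0.831 -0.873
v 4.56 -0.491 -0.237
v 4.472 1.039 -0.441
v 4.569 -0.283 0.194
v 4.172 1.182 -0.097
v 4.268 -0.14 0.538
v 3.703 1.194 -0.002
v 3.799 -0.128 0.634
v 3.285 1.069 -0.199
v 3.381 -0.253 0.437
v 3.113 0.865 -0.597
v 3.21 -0.457 0.039
v 3.269 0.678 -1.009
v 3.365 -0.644 -0.374
v 3.678 0.595 -1.243
v 3.775 -0.727 -0.608
v 0.528 -3.711 -1.428
v 1.226 -3.404 -1.346
v 0.774 -4.516 -0.514
v 1.472 -4.209 -0.432
v 0.85 -3.806 -0.232
v 0.698 -3.309 -0.797
v 1.302 -4.611 -1.063
v 1.15 -4.114 -1.628
v 1.705 -3.961 -1.12
v 1.426 -3.463 -0.607
v 0.574 -4.457 -1.253
v 0.295 -3.959 -0.74
v 0.491 -1.432 -0.773
v -0.365 -0.783 -0.005
v 0.875 -0.698 -0.965
v 0.02 -0.049 -0.197
v 1.22 -1.571 0.157
v 0.365 -0.922 0.925
v 1.605 -0.837 -0.035
v 0.749 -0.188 0.733
v -1.851 -2.072 -3.325
v -2.263 -1.048 -1.98
v -1.34 -0.461 -4.394
v -1.753 0.563 -3.049
v -0.107 -2.203 -2.691
v -0.52 -1.179 -1.346
v 0.403 -0.592 -3.76
v -0.009 0.432 -2.415
f 2 1 5
f 2 5 3
f 3 5 6
f 3 6 4
f 5 1 7
f 5 7 6
f 6 7 8
f 6 8 4
f 7 1 9
f 7 9 8
f 8 9 10
f 8 10 4
f 9 1 11
f 9 11 10
f 10 11 12
f 10 12 4
f 11 1 13
f 11 13 12
f 12 13 14
f 12 14 4
f 13 1 15
f 13 15 14
f 14 15 16
f 14 16 4
f 15 1 17
f 15 17 16
f 16 17 18
f 16 18 4
f 17 1 19
f 17 19 18
f 18 19 20
f 18 20 4
f 19 1 2
f 19 2 20
f 20 2 3
f 20 3 4
f 21 32 26
f 21 26 22
f 21 22 28
f 21 28 31
f 21 31 32
f 22 26 30
f 26 32 25
f 32 31 23
f 31 28 27
f 28 22 29
f 24 30 25
f 24 25 23
f 24 23 27
f 24 27 29
f 24 29 30
f 25 30 26
f 23 25 32
f 27 23 31
f 29 27 28
f 30 29 22
f 34 36 33
f 37 34 33
f 33 36 35
f 35 37 33
f 34 40 36
f 38 34 37
f 38 40 34
f 36 40 35
f 39 37 35
f 35 40 39
f 39 38 37
f 40 38 39
f 42 44 41
f 45 42 41
f 41 44 43
f 43 45 41
f 42 48 44
f 46 42 45
f 46 48 42
f 44 48 43
f 47 45 43
f 43 48 47
f 47 46 45
f 48 46 47



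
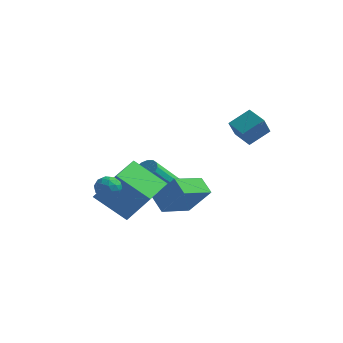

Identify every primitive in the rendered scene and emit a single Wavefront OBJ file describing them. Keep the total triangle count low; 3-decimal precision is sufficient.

v 2.072 1.971 3.16
v 2.681 2.821 3.827
v 1.995 2.775 2.206
v 2.604 3.625 2.872
v 2.976 1.615 2.788
v 3.585 2.465 3.454
v 2.899 2.419 1.833
v 3.508 3.269 2.5
v -1.675 -0.611 -2.672
v -3.258 -0.916 -1.439
v -1.8 1.163 -2.393
v -3.383 0.858 -1.159
v -0.357 -0.778 -1.021
v -1.94 -1.083 0.213
v -0.482 0.996 -0.741
v -2.065 0.691 0.492
v 0.45 -2.016 -0.272
v 1.56 -2.047 1.08
v 0.97 -0.521 -0.664
v 2.08 -0.553 0.688
v 1.14 -2.407 -0.848
v 2.25 -2.439 0.504
v 1.66 -0.913 -1.24
v 2.77 -0.944 0.112
v -1.451 -1.827 0.284
v -1.193 -2.032 -0.278
v -1.907 -2.768 0.418
v -1.649 -2.973 -0.144
v -1.264 -2.861 0.37
v -0.982 -2.279 0.287
v -2.118 -2.521 -0.147
v -1.836 -1.939 -0.23
v -1.605 -2.461 -0.545
v -1.077 -2.671 -0.225
v -2.023 -2.129 0.365
v -1.495 -2.339 0.685
v -1.282 -1.846 -0.009
v -1.818 -2.954 0.149
v -1.592 -2.887 0.451
v -1.44 -3.008 0.12
v -1.158 -1.992 0.323
v -1.006 -2.112 -0.007
v -1.048 -2.6 0.374
v -2.094 -2.688 0.147
v -1.942 -2.808 -0.183
v -1.66 -1.792 0.02
v -1.508 -1.913 -0.311
v -2.052 -2.2 -0.234
v -1.372 -2.219 -0.496
v -1.64 -2.773 -0.417
v -1.916 -2.507 -0.419
v -1.751 -2.165 -0.467
v -1.062 -2.343 -0.308
v -1.33 -2.896 -0.229
v -1.104 -2.83 0.073
v -0.938 -2.488 0.024
v -1.304 -2.595 -0.465
v -1.77 -1.904 0.369
v -2.038 -2.457 0.448
v -2.162 -2.312 0.116
v -1.996 -1.97 0.067
v -1.46 -2.027 0.557
v -1.728 -2.581 0.636
v -1.349 -2.635 0.607
v -1.184 -2.293 0.559
v -1.796 -2.205 0.605
v -2.009 3.969 -2.347
v -1.406 4.01 -2.084
v -1.967 2.692 -0.59
v -2.571 2.651 -0.853
v -1.585 4.258 -1.932
v -2.146 2.94 -0.438
v -1.878 4.429 -1.892
v -2.439 3.111 -0.398
v -2.207 4.476 -1.973
v -2.768 3.158 -0.48
v -2.482 4.388 -2.155
v -3.043 3.069 -0.661
v -2.631 4.187 -2.388
v -3.192 2.869 -0.894
v -2.613 3.928 -2.61
v -3.174 2.61 -1.116
v -2.434 3.68 -2.762
v -2.995 2.362 -1.268
v -2.141 3.509 -2.802
v -2.702 2.191 -1.308
v -1.812 3.462 -2.72
v -2.373 2.144 -1.227
v -1.537 3.551 -2.539
v -2.098 2.232 -1.045
v -1.388 3.751 -2.306
v -1.949 2.433 -0.812
f 2 4 1
f 5 2 1
f 1 4 3
f 3 5 1
f 2 8 4
f 6 2 5
f 6 8 2
f 4 8 3
f 7 5 3
f 3 8 7
f 7 6 5
f 8 6 7
f 10 12 9
f 13 10 9
f 9 12 11
f 11 13 9
f 10 16 12
f 14 10 13
f 14 16 10
f 12 16 11
f 15 13 11
f 11 16 15
f 15 14 13
f 16 14 15
f 18 20 17
f 21 18 17
f 17 20 19
f 19 21 17
f 18 24 20
f 22 18 21
f 22 24 18
f 20 24 19
f 23 21 19
f 19 24 23
f 23 22 21
f 24 22 23
f 25 62 41
f 62 36 65
f 41 65 30
f 62 65 41
f 25 41 37
f 41 30 42
f 37 42 26
f 41 42 37
f 25 37 46
f 37 26 47
f 46 47 32
f 37 47 46
f 25 46 58
f 46 32 61
f 58 61 35
f 46 61 58
f 25 58 62
f 58 35 66
f 62 66 36
f 58 66 62
f 26 42 53
f 42 30 56
f 53 56 34
f 42 56 53
f 30 65 43
f 65 36 64
f 43 64 29
f 65 64 43
f 36 66 63
f 66 35 59
f 63 59 27
f 66 59 63
f 35 61 60
f 61 32 48
f 60 48 31
f 61 48 60
f 32 47 52
f 47 26 49
f 52 49 33
f 47 49 52
f 28 54 40
f 54 34 55
f 40 55 29
f 54 55 40
f 28 40 38
f 40 29 39
f 38 39 27
f 40 39 38
f 28 38 45
f 38 27 44
f 45 44 31
f 38 44 45
f 28 45 50
f 45 31 51
f 50 51 33
f 45 51 50
f 28 50 54
f 50 33 57
f 54 57 34
f 50 57 54
f 29 55 43
f 55 34 56
f 43 56 30
f 55 56 43
f 27 39 63
f 39 29 64
f 63 64 36
f 39 64 63
f 31 44 60
f 44 27 59
f 60 59 35
f 44 59 60
f 33 51 52
f 51 31 48
f 52 48 32
f 51 48 52
f 34 57 53
f 57 33 49
f 53 49 26
f 57 49 53
f 68 67 71
f 68 71 69
f 69 71 72
f 69 72 70
f 71 67 73
f 71 73 72
f 72 73 74
f 72 74 70
f 73 67 75
f 73 75 74
f 74 75 76
f 74 76 70
f 75 67 77
f 75 77 76
f 76 77 78
f 76 78 70
f 77 67 79
f 77 79 78
f 78 79 80
f 78 80 70
f 79 67 81
f 79 81 80
f 80 81 82
f 80 82 70
f 81 67 83
f 81 83 82
f 82 83 84
f 82 84 70
f 83 67 85
f 83 85 84
f 84 85 86
f 84 86 70
f 85 67 87
f 85 87 86
f 86 87 88
f 86 88 70
f 87 67 89
f 87 89 88
f 88 89 90
f 88 90 70
f 89 67 91
f 89 91 90
f 90 91 92
f 90 92 70
f 91 67 68
f 91 68 92
f 92 68 69
f 92 69 70



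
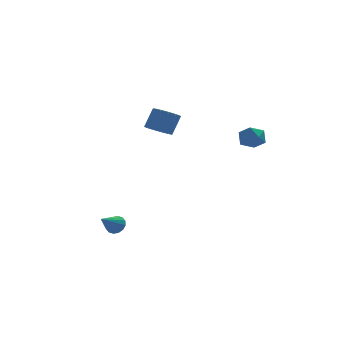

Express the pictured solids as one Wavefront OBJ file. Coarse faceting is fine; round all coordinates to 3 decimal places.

v -2.346 -2.109 -3.236
v -2.075 -2.528 -3.381
v -3.094 -2.831 -2.544
v -1.953 -2.44 -3.158
v -1.936 -2.263 -2.955
v -2.03 -2.045 -2.828
v -2.208 -1.844 -2.811
v -2.422 -1.714 -2.907
v -2.617 -1.689 -3.092
v -2.738 -1.777 -3.315
v -2.755 -1.954 -3.517
v -2.662 -2.172 -3.644
v -2.484 -2.373 -3.662
v -2.269 -2.504 -3.566
v 3.788 -0.775 1.215
v 4.456 -0.978 1.313
v 3.424 -1.782 1.607
v 4.092 -1.985 1.705
v 3.814 -1.48 2.11
v 4.039 -0.858 1.868
v 3.841 -1.902 1.052
v 4.066 -1.28 0.81
v 4.488 -1.675 1.212
v 4.471 -1.414 1.867
v 3.409 -1.346 1.053
v 3.392 -1.085 1.708
v 0.158 1.397 1.198
v 0.71 1.001 1.075
v 1.173 1.328 2.098
v 0.622 1.723 2.222
v 0.791 1.351 0.926
v 1.254 1.678 1.95
v 0.671 1.716 0.864
v 1.134 2.042 1.888
v 0.388 1.979 0.908
v 0.852 2.306 1.932
v 0.033 2.058 1.044
v 0.496 2.384 2.068
v -0.283 1.926 1.229
v 0.18 2.252 2.253
v -0.459 1.627 1.404
v 0.004 1.953 2.428
v -0.438 1.254 1.514
v 0.025 1.58 2.537
v -0.229 0.927 1.523
v 0.235 1.253 2.547
v 0.104 0.749 1.429
v 0.567 1.075 2.453
v 0.454 0.777 1.262
v 0.917 1.103 2.286
f 2 1 4
f 2 4 3
f 4 1 5
f 4 5 3
f 5 1 6
f 5 6 3
f 6 1 7
f 6 7 3
f 7 1 8
f 7 8 3
f 8 1 9
f 8 9 3
f 9 1 10
f 9 10 3
f 10 1 11
f 10 11 3
f 11 1 12
f 11 12 3
f 12 1 13
f 12 13 3
f 13 1 14
f 13 14 3
f 14 1 2
f 14 2 3
f 15 26 20
f 15 20 16
f 15 16 22
f 15 22 25
f 15 25 26
f 16 20 24
f 20 26 19
f 26 25 17
f 25 22 21
f 22 16 23
f 18 24 19
f 18 19 17
f 18 17 21
f 18 21 23
f 18 23 24
f 19 24 20
f 17 19 26
f 21 17 25
f 23 21 22
f 24 23 16
f 28 27 31
f 28 31 29
f 29 31 32
f 29 32 30
f 31 27 33
f 31 33 32
f 32 33 34
f 32 34 30
f 33 27 35
f 33 35 34
f 34 35 36
f 34 36 30
f 35 27 37
f 35 37 36
f 36 37 38
f 36 38 30
f 37 27 39
f 37 39 38
f 38 39 40
f 38 40 30
f 39 27 41
f 39 41 40
f 40 41 42
f 40 42 30
f 41 27 43
f 41 43 42
f 42 43 44
f 42 44 30
f 43 27 45
f 43 45 44
f 44 45 46
f 44 46 30
f 45 27 47
f 45 47 46
f 46 47 48
f 46 48 30
f 47 27 49
f 47 49 48
f 48 49 50
f 48 50 30
f 49 27 28
f 49 28 50
f 50 28 29
f 50 29 30



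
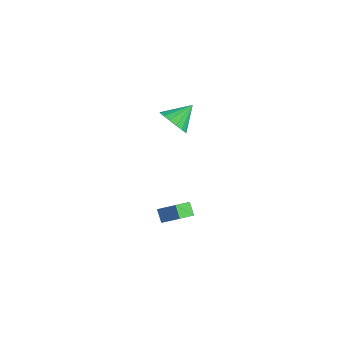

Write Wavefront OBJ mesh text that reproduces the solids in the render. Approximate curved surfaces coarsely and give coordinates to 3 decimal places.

v -3.119 3.199 2.79
v -2.266 3.015 2.907
v -2.981 4.341 3.59
v -2.271 3.257 2.562
v -2.47 3.486 2.27
v -2.817 3.649 2.097
v -3.234 3.709 2.082
v -3.624 3.653 2.23
v -3.898 3.492 2.506
v -3.994 3.265 2.848
v -3.89 3.022 3.176
v -3.608 2.82 3.416
v -3.215 2.705 3.512
v -2.799 2.704 3.443
v -2.457 2.815 3.225
v -2.73 2.111 -4.123
v -3.272 2.303 -3.553
v -2.846 3.138 -4.58
v -3.388 3.331 -4.01
v -1.832 2.529 -3.41
v -2.374 2.722 -2.84
v -1.948 3.557 -3.867
v -2.49 3.749 -3.297
f 2 1 4
f 2 4 3
f 4 1 5
f 4 5 3
f 5 1 6
f 5 6 3
f 6 1 7
f 6 7 3
f 7 1 8
f 7 8 3
f 8 1 9
f 8 9 3
f 9 1 10
f 9 10 3
f 10 1 11
f 10 11 3
f 11 1 12
f 11 12 3
f 12 1 13
f 12 13 3
f 13 1 14
f 13 14 3
f 14 1 15
f 14 15 3
f 15 1 2
f 15 2 3
f 17 19 16
f 20 17 16
f 16 19 18
f 18 20 16
f 17 23 19
f 21 17 20
f 21 23 17
f 19 23 18
f 22 20 18
f 18 23 22
f 22 21 20
f 23 21 22



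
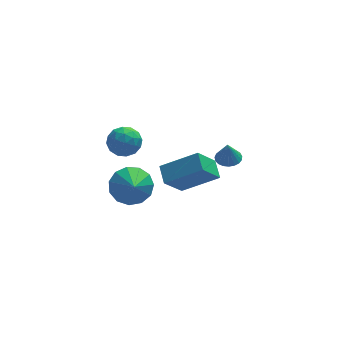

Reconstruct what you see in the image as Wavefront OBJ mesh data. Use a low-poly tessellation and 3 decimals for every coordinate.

v -1.563 -2.779 3.399
v 0.109 -3.125 4.422
v -1.628 -1.871 3.813
v 0.043 -2.217 4.836
v -0.663 -2.143 2.144
v 1.008 -2.489 3.167
v -0.729 -1.235 2.558
v 0.943 -1.581 3.581
v -3.36 3.824 0.771
v -2.873 4.55 1.041
v -2.107 3.07 0.539
v -1.62 3.796 0.809
v -2.122 3.331 1.416
v -2.896 3.797 1.559
v -2.084 3.823 0.021
v -2.858 4.289 0.164
v -2.084 4.55 0.577
v -2.108 4.245 1.439
v -2.872 3.375 0.141
v -2.896 3.07 1.003
v -3.226 4.253 0.927
v -1.754 3.367 0.653
v -2.049 3.093 1.01
v -1.762 3.52 1.169
v -3.24 3.81 1.231
v -2.954 4.237 1.39
v -2.512 3.52 1.61
v -2.026 3.383 0.19
v -1.74 3.81 0.349
v -3.218 4.1 0.411
v -2.931 4.527 0.57
v -2.468 4.1 -0.03
v -2.477 4.68 0.812
v -1.74 4.237 0.676
v -2.013 4.253 0.212
v -2.468 4.526 0.297
v -2.49 4.501 1.319
v -1.754 4.058 1.182
v -2.049 3.784 1.539
v -2.504 4.058 1.624
v -2.027 4.5 1.046
v -3.226 3.562 0.398
v -2.49 3.119 0.261
v -2.476 3.562 -0.044
v -2.931 3.836 0.041
v -3.24 3.383 0.904
v -2.503 2.94 0.768
v -2.512 3.094 1.283
v -2.967 3.367 1.368
v -2.953 3.12 0.534
v 1.87 0.057 2.241
v 2.507 0.023 2.283
v 1.79 -0.077 3.319
v 2.464 0.284 2.313
v 2.317 0.506 2.329
v 2.094 0.65 2.331
v 1.831 0.691 2.317
v 1.575 0.623 2.289
v 1.37 0.457 2.253
v 1.252 0.222 2.216
v 1.24 -0.042 2.182
v 1.337 -0.288 2.158
v 1.527 -0.475 2.149
v 1.775 -0.57 2.156
v 2.04 -0.557 2.177
v 2.276 -0.437 2.209
v 2.441 -0.232 2.247
v -2.359 2.547 -1.516
v -1.859 3.174 -0.764
v -2.361 1.333 -0.504
v -2.468 3.248 -0.676
v -3.042 3.099 -0.854
v -3.4 2.775 -1.243
v -3.428 2.379 -1.718
v -3.116 2.035 -2.13
v -2.564 1.854 -2.346
v -1.947 1.893 -2.299
v -1.461 2.139 -2.003
v -1.261 2.515 -1.553
v -1.409 2.9 -1.091
f 2 4 1
f 5 2 1
f 1 4 3
f 3 5 1
f 2 8 4
f 6 2 5
f 6 8 2
f 4 8 3
f 7 5 3
f 3 8 7
f 7 6 5
f 8 6 7
f 9 46 25
f 46 20 49
f 25 49 14
f 46 49 25
f 9 25 21
f 25 14 26
f 21 26 10
f 25 26 21
f 9 21 30
f 21 10 31
f 30 31 16
f 21 31 30
f 9 30 42
f 30 16 45
f 42 45 19
f 30 45 42
f 9 42 46
f 42 19 50
f 46 50 20
f 42 50 46
f 10 26 37
f 26 14 40
f 37 40 18
f 26 40 37
f 14 49 27
f 49 20 48
f 27 48 13
f 49 48 27
f 20 50 47
f 50 19 43
f 47 43 11
f 50 43 47
f 19 45 44
f 45 16 32
f 44 32 15
f 45 32 44
f 16 31 36
f 31 10 33
f 36 33 17
f 31 33 36
f 12 38 24
f 38 18 39
f 24 39 13
f 38 39 24
f 12 24 22
f 24 13 23
f 22 23 11
f 24 23 22
f 12 22 29
f 22 11 28
f 29 28 15
f 22 28 29
f 12 29 34
f 29 15 35
f 34 35 17
f 29 35 34
f 12 34 38
f 34 17 41
f 38 41 18
f 34 41 38
f 13 39 27
f 39 18 40
f 27 40 14
f 39 40 27
f 11 23 47
f 23 13 48
f 47 48 20
f 23 48 47
f 15 28 44
f 28 11 43
f 44 43 19
f 28 43 44
f 17 35 36
f 35 15 32
f 36 32 16
f 35 32 36
f 18 41 37
f 41 17 33
f 37 33 10
f 41 33 37
f 52 51 54
f 52 54 53
f 54 51 55
f 54 55 53
f 55 51 56
f 55 56 53
f 56 51 57
f 56 57 53
f 57 51 58
f 57 58 53
f 58 51 59
f 58 59 53
f 59 51 60
f 59 60 53
f 60 51 61
f 60 61 53
f 61 51 62
f 61 62 53
f 62 51 63
f 62 63 53
f 63 51 64
f 63 64 53
f 64 51 65
f 64 65 53
f 65 51 66
f 65 66 53
f 66 51 67
f 66 67 53
f 67 51 52
f 67 52 53
f 69 68 71
f 69 71 70
f 71 68 72
f 71 72 70
f 72 68 73
f 72 73 70
f 73 68 74
f 73 74 70
f 74 68 75
f 74 75 70
f 75 68 76
f 75 76 70
f 76 68 77
f 76 77 70
f 77 68 78
f 77 78 70
f 78 68 79
f 78 79 70
f 79 68 80
f 79 80 70
f 80 68 69
f 80 69 70



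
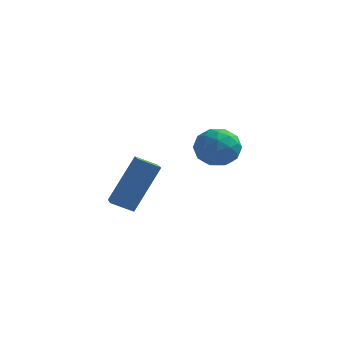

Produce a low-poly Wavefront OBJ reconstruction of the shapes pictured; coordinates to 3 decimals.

v -0.166 -3.99 -1.691
v 0.5 -3.11 -0.011
v -0.472 -3.234 -1.965
v 0.195 -2.354 -0.285
v 0.585 -3.826 -2.075
v 1.252 -2.946 -0.395
v 0.28 -3.07 -2.349
v 0.946 -2.19 -0.669
v 1.665 1.184 -0.537
v 2.522 1.4 -0.537
v 1.918 0.18 -1.523
v 2.775 0.396 -1.523
v 2.419 0.002 -0.817
v 2.262 0.622 -0.208
v 2.178 0.958 -1.852
v 2.021 1.578 -1.243
v 2.838 1.26 -1.35
v 2.987 0.669 -0.71
v 1.453 0.911 -1.35
v 1.602 0.32 -0.71
v 2.071 1.38 -0.451
v 2.369 0.2 -1.609
v 2.159 -0.032 -1.195
v 2.663 0.095 -1.195
v 1.919 0.923 -0.257
v 2.422 1.05 -0.257
v 2.362 0.228 -0.422
v 2.018 0.53 -1.803
v 2.521 0.657 -1.803
v 1.777 1.485 -0.865
v 2.281 1.612 -0.865
v 2.078 1.352 -1.638
v 2.761 1.425 -0.928
v 2.91 0.835 -1.508
v 2.559 1.165 -1.701
v 2.467 1.529 -1.343
v 2.848 1.077 -0.552
v 2.997 0.488 -1.132
v 2.788 0.256 -0.717
v 2.696 0.621 -0.359
v 3.035 0.995 -1.03
v 1.443 1.092 -0.928
v 1.592 0.503 -1.508
v 1.744 0.959 -1.701
v 1.652 1.324 -1.343
v 1.53 0.745 -0.552
v 1.679 0.155 -1.132
v 1.973 0.051 -0.717
v 1.881 0.415 -0.359
v 1.405 0.585 -1.03
f 2 4 1
f 5 2 1
f 1 4 3
f 3 5 1
f 2 8 4
f 6 2 5
f 6 8 2
f 4 8 3
f 7 5 3
f 3 8 7
f 7 6 5
f 8 6 7
f 9 46 25
f 46 20 49
f 25 49 14
f 46 49 25
f 9 25 21
f 25 14 26
f 21 26 10
f 25 26 21
f 9 21 30
f 21 10 31
f 30 31 16
f 21 31 30
f 9 30 42
f 30 16 45
f 42 45 19
f 30 45 42
f 9 42 46
f 42 19 50
f 46 50 20
f 42 50 46
f 10 26 37
f 26 14 40
f 37 40 18
f 26 40 37
f 14 49 27
f 49 20 48
f 27 48 13
f 49 48 27
f 20 50 47
f 50 19 43
f 47 43 11
f 50 43 47
f 19 45 44
f 45 16 32
f 44 32 15
f 45 32 44
f 16 31 36
f 31 10 33
f 36 33 17
f 31 33 36
f 12 38 24
f 38 18 39
f 24 39 13
f 38 39 24
f 12 24 22
f 24 13 23
f 22 23 11
f 24 23 22
f 12 22 29
f 22 11 28
f 29 28 15
f 22 28 29
f 12 29 34
f 29 15 35
f 34 35 17
f 29 35 34
f 12 34 38
f 34 17 41
f 38 41 18
f 34 41 38
f 13 39 27
f 39 18 40
f 27 40 14
f 39 40 27
f 11 23 47
f 23 13 48
f 47 48 20
f 23 48 47
f 15 28 44
f 28 11 43
f 44 43 19
f 28 43 44
f 17 35 36
f 35 15 32
f 36 32 16
f 35 32 36
f 18 41 37
f 41 17 33
f 37 33 10
f 41 33 37



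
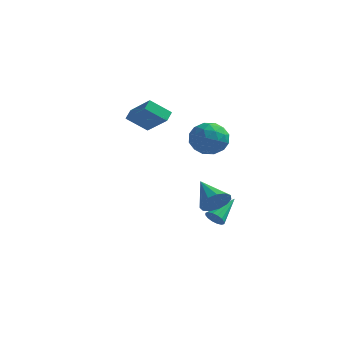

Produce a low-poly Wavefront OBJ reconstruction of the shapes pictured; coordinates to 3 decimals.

v 2.38 -0.935 2.882
v 3.591 -0.972 2.744
v 2.289 -2.888 2.616
v 3.5 -2.925 2.478
v 3.018 -2.671 3.569
v 3.074 -1.464 3.734
v 2.806 -2.396 1.626
v 2.862 -1.189 1.791
v 3.854 -1.876 1.968
v 3.986 -2.045 3.169
v 1.894 -1.815 2.191
v 2.026 -1.984 3.392
v 2.993 -0.782 2.836
v 2.887 -3.078 2.524
v 2.603 -2.928 3.165
v 3.315 -2.951 3.084
v 2.689 -1.071 3.418
v 3.401 -1.093 3.337
v 3.065 -2.091 3.822
v 2.479 -2.767 2.023
v 3.191 -2.789 1.942
v 2.565 -0.909 2.276
v 3.277 -0.932 2.195
v 2.815 -1.769 1.538
v 3.86 -1.335 2.299
v 3.807 -2.483 2.143
v 3.399 -2.172 1.642
v 3.432 -1.463 1.739
v 3.937 -1.435 3.005
v 3.884 -2.583 2.849
v 3.6 -2.433 3.49
v 3.633 -1.723 3.587
v 4.092 -1.966 2.549
v 1.996 -1.277 2.511
v 1.943 -2.425 2.355
v 2.247 -2.137 1.773
v 2.28 -1.427 1.87
v 2.073 -1.377 3.217
v 2.02 -2.525 3.061
v 2.448 -2.397 3.621
v 2.481 -1.688 3.718
v 1.788 -1.894 2.811
v 4.077 -3.193 -1.573
v 4.39 -3.638 -0.77
v 2.623 -2.327 -0.527
v 4.656 -3.161 -0.795
v 4.738 -2.694 -1.068
v 4.61 -2.386 -1.501
v 4.313 -2.334 -1.957
v 3.941 -2.555 -2.291
v 3.612 -2.979 -2.397
v 3.431 -3.47 -2.241
v 3.455 -3.874 -1.874
v 3.677 -4.062 -1.411
v 4.025 -3.973 -0.999
v 2.269 0.025 -4.281
v 2.925 -0.054 -4.393
v 2.651 1.675 -3.199
v 2.813 0.144 -4.654
v 2.555 0.31 -4.816
v 2.22 0.399 -4.835
v 1.899 0.388 -4.705
v 1.677 0.28 -4.462
v 1.613 0.103 -4.17
v 1.726 -0.094 -3.908
v 1.984 -0.26 -3.746
v 2.319 -0.349 -3.728
v 2.64 -0.339 -3.858
v 2.862 -0.23 -4.101
v -3.073 1.205 3.169
v -3.157 1.902 3.63
v -4.775 1.817 1.934
v -4.858 2.515 2.395
v -2.042 2.005 2.145
v -2.125 2.703 2.606
v -3.743 2.618 0.91
v -3.827 3.315 1.371
f 1 38 17
f 38 12 41
f 17 41 6
f 38 41 17
f 1 17 13
f 17 6 18
f 13 18 2
f 17 18 13
f 1 13 22
f 13 2 23
f 22 23 8
f 13 23 22
f 1 22 34
f 22 8 37
f 34 37 11
f 22 37 34
f 1 34 38
f 34 11 42
f 38 42 12
f 34 42 38
f 2 18 29
f 18 6 32
f 29 32 10
f 18 32 29
f 6 41 19
f 41 12 40
f 19 40 5
f 41 40 19
f 12 42 39
f 42 11 35
f 39 35 3
f 42 35 39
f 11 37 36
f 37 8 24
f 36 24 7
f 37 24 36
f 8 23 28
f 23 2 25
f 28 25 9
f 23 25 28
f 4 30 16
f 30 10 31
f 16 31 5
f 30 31 16
f 4 16 14
f 16 5 15
f 14 15 3
f 16 15 14
f 4 14 21
f 14 3 20
f 21 20 7
f 14 20 21
f 4 21 26
f 21 7 27
f 26 27 9
f 21 27 26
f 4 26 30
f 26 9 33
f 30 33 10
f 26 33 30
f 5 31 19
f 31 10 32
f 19 32 6
f 31 32 19
f 3 15 39
f 15 5 40
f 39 40 12
f 15 40 39
f 7 20 36
f 20 3 35
f 36 35 11
f 20 35 36
f 9 27 28
f 27 7 24
f 28 24 8
f 27 24 28
f 10 33 29
f 33 9 25
f 29 25 2
f 33 25 29
f 44 43 46
f 44 46 45
f 46 43 47
f 46 47 45
f 47 43 48
f 47 48 45
f 48 43 49
f 48 49 45
f 49 43 50
f 49 50 45
f 50 43 51
f 50 51 45
f 51 43 52
f 51 52 45
f 52 43 53
f 52 53 45
f 53 43 54
f 53 54 45
f 54 43 55
f 54 55 45
f 55 43 44
f 55 44 45
f 57 56 59
f 57 59 58
f 59 56 60
f 59 60 58
f 60 56 61
f 60 61 58
f 61 56 62
f 61 62 58
f 62 56 63
f 62 63 58
f 63 56 64
f 63 64 58
f 64 56 65
f 64 65 58
f 65 56 66
f 65 66 58
f 66 56 67
f 66 67 58
f 67 56 68
f 67 68 58
f 68 56 69
f 68 69 58
f 69 56 57
f 69 57 58
f 71 73 70
f 74 71 70
f 70 73 72
f 72 74 70
f 71 77 73
f 75 71 74
f 75 77 71
f 73 77 72
f 76 74 72
f 72 77 76
f 76 75 74
f 77 75 76



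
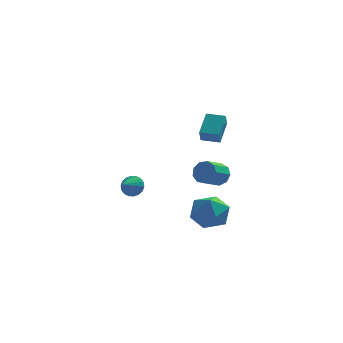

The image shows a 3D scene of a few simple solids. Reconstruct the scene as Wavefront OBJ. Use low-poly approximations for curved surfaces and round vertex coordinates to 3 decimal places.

v 2.463 -2.597 -1.193
v 3.45 -2.166 -1.079
v 3.03 -3.534 -2.561
v 4.017 -3.103 -2.447
v 3.638 -3.793 -1.703
v 3.288 -3.214 -0.858
v 3.192 -2.486 -2.782
v 2.842 -1.907 -1.937
v 3.9 -2.097 -2.062
v 4.176 -2.905 -1.395
v 2.304 -2.795 -2.245
v 2.58 -3.603 -1.578
v 2.868 3.883 -2.137
v 3.364 3.851 -1.603
v 2.748 2.906 -1.088
v 2.252 2.937 -1.623
v 2.994 4.161 -1.475
v 2.379 3.216 -0.96
v 2.565 4.341 -1.657
v 1.95 3.396 -1.142
v 2.278 4.307 -2.064
v 1.663 3.361 -1.549
v 2.267 4.074 -2.505
v 1.651 3.128 -1.99
v 2.537 3.751 -2.775
v 1.921 2.806 -2.26
v 2.961 3.49 -2.746
v 2.346 2.545 -2.231
v 3.342 3.413 -2.432
v 2.727 2.468 -1.918
v 3.501 3.555 -1.981
v 2.886 2.61 -1.466
v -1.137 1.441 -2.171
v -0.739 1.55 -1.655
v -1.503 0.499 -1.689
v -0.986 1.686 -1.577
v -1.264 1.774 -1.615
v -1.516 1.797 -1.764
v -1.693 1.748 -1.994
v -1.76 1.639 -2.258
v -1.703 1.491 -2.505
v -1.534 1.333 -2.686
v -1.287 1.196 -2.765
v -1.009 1.108 -2.726
v -0.757 1.086 -2.577
v -0.58 1.134 -2.348
v -0.513 1.243 -2.083
v -0.57 1.391 -1.836
v 2.106 2.085 1.439
v 2.299 3.274 2.299
v 2.11 2.594 0.734
v 2.303 3.783 1.594
v 3.097 1.977 1.366
v 3.29 3.166 2.226
v 3.101 2.486 0.661
v 3.294 3.675 1.521
f 1 12 6
f 1 6 2
f 1 2 8
f 1 8 11
f 1 11 12
f 2 6 10
f 6 12 5
f 12 11 3
f 11 8 7
f 8 2 9
f 4 10 5
f 4 5 3
f 4 3 7
f 4 7 9
f 4 9 10
f 5 10 6
f 3 5 12
f 7 3 11
f 9 7 8
f 10 9 2
f 14 13 17
f 14 17 15
f 15 17 18
f 15 18 16
f 17 13 19
f 17 19 18
f 18 19 20
f 18 20 16
f 19 13 21
f 19 21 20
f 20 21 22
f 20 22 16
f 21 13 23
f 21 23 22
f 22 23 24
f 22 24 16
f 23 13 25
f 23 25 24
f 24 25 26
f 24 26 16
f 25 13 27
f 25 27 26
f 26 27 28
f 26 28 16
f 27 13 29
f 27 29 28
f 28 29 30
f 28 30 16
f 29 13 31
f 29 31 30
f 30 31 32
f 30 32 16
f 31 13 14
f 31 14 32
f 32 14 15
f 32 15 16
f 34 33 36
f 34 36 35
f 36 33 37
f 36 37 35
f 37 33 38
f 37 38 35
f 38 33 39
f 38 39 35
f 39 33 40
f 39 40 35
f 40 33 41
f 40 41 35
f 41 33 42
f 41 42 35
f 42 33 43
f 42 43 35
f 43 33 44
f 43 44 35
f 44 33 45
f 44 45 35
f 45 33 46
f 45 46 35
f 46 33 47
f 46 47 35
f 47 33 48
f 47 48 35
f 48 33 34
f 48 34 35
f 50 52 49
f 53 50 49
f 49 52 51
f 51 53 49
f 50 56 52
f 54 50 53
f 54 56 50
f 52 56 51
f 55 53 51
f 51 56 55
f 55 54 53
f 56 54 55



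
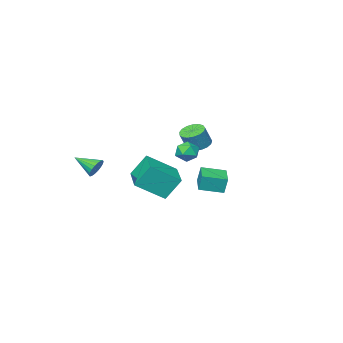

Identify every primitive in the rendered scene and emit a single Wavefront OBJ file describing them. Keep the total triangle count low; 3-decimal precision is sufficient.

v -3.978 -3.43 1.72
v -3.338 -3.74 1.424
v -2.782 -3.68 2.565
v -3.422 -3.37 2.86
v -3.289 -3.378 1.381
v -2.733 -3.317 2.521
v -3.397 -3.027 1.415
v -2.841 -2.966 2.555
v -3.639 -2.769 1.519
v -3.083 -2.708 2.659
v -3.958 -2.662 1.669
v -3.402 -2.602 2.809
v -4.282 -2.732 1.831
v -3.726 -2.671 2.971
v -4.536 -2.961 1.967
v -3.98 -2.9 3.107
v -4.663 -3.298 2.047
v -4.106 -3.237 3.187
v -4.632 -3.665 2.051
v -4.076 -3.605 3.192
v -4.452 -3.979 1.98
v -3.896 -3.918 3.12
v -4.163 -4.166 1.849
v -3.607 -4.106 2.989
v -3.832 -4.186 1.689
v -3.276 -4.125 2.829
v -3.534 -4.032 1.535
v -2.978 -3.971 2.676
v 1.249 1.403 2.261
v 2.665 0.625 3.317
v 2.295 3.199 2.182
v 3.711 2.421 3.238
v 1.949 0.939 0.982
v 3.365 0.161 2.038
v 2.995 2.735 0.903
v 4.411 1.957 1.959
v 3.626 -2.633 1.674
v 3.995 -2.719 1.133
v 4.254 -3.787 2.286
v 4.161 -2.541 1.298
v 4.221 -2.382 1.537
v 4.163 -2.272 1.804
v 3.999 -2.233 2.044
v 3.761 -2.274 2.211
v 3.496 -2.386 2.272
v 3.257 -2.547 2.214
v 3.091 -2.724 2.049
v 3.031 -2.884 1.81
v 3.089 -2.994 1.544
v 3.253 -3.032 1.303
v 3.492 -2.991 1.136
v 3.756 -2.879 1.075
v 0.044 1.517 3.027
v 0.349 1.068 2.515
v -0.109 0.572 3.765
v 0.196 0.123 3.253
v 0.618 0.626 3.607
v 0.713 1.21 3.151
v -0.473 0.43 3.129
v -0.378 1.014 2.673
v 0.03 0.396 2.578
v 0.704 0.517 2.874
v -0.464 1.123 3.406
v 0.21 1.244 3.702
v -2.325 -1.47 -0.178
v -2.429 -1.276 0.838
v -3.496 -0.676 -0.449
v -3.599 -0.482 0.567
v -1.441 -0.218 -0.327
v -1.544 -0.024 0.689
v -2.611 0.576 -0.598
v -2.715 0.77 0.418
f 2 1 5
f 2 5 3
f 3 5 6
f 3 6 4
f 5 1 7
f 5 7 6
f 6 7 8
f 6 8 4
f 7 1 9
f 7 9 8
f 8 9 10
f 8 10 4
f 9 1 11
f 9 11 10
f 10 11 12
f 10 12 4
f 11 1 13
f 11 13 12
f 12 13 14
f 12 14 4
f 13 1 15
f 13 15 14
f 14 15 16
f 14 16 4
f 15 1 17
f 15 17 16
f 16 17 18
f 16 18 4
f 17 1 19
f 17 19 18
f 18 19 20
f 18 20 4
f 19 1 21
f 19 21 20
f 20 21 22
f 20 22 4
f 21 1 23
f 21 23 22
f 22 23 24
f 22 24 4
f 23 1 25
f 23 25 24
f 24 25 26
f 24 26 4
f 25 1 27
f 25 27 26
f 26 27 28
f 26 28 4
f 27 1 2
f 27 2 28
f 28 2 3
f 28 3 4
f 30 32 29
f 33 30 29
f 29 32 31
f 31 33 29
f 30 36 32
f 34 30 33
f 34 36 30
f 32 36 31
f 35 33 31
f 31 36 35
f 35 34 33
f 36 34 35
f 38 37 40
f 38 40 39
f 40 37 41
f 40 41 39
f 41 37 42
f 41 42 39
f 42 37 43
f 42 43 39
f 43 37 44
f 43 44 39
f 44 37 45
f 44 45 39
f 45 37 46
f 45 46 39
f 46 37 47
f 46 47 39
f 47 37 48
f 47 48 39
f 48 37 49
f 48 49 39
f 49 37 50
f 49 50 39
f 50 37 51
f 50 51 39
f 51 37 52
f 51 52 39
f 52 37 38
f 52 38 39
f 53 64 58
f 53 58 54
f 53 54 60
f 53 60 63
f 53 63 64
f 54 58 62
f 58 64 57
f 64 63 55
f 63 60 59
f 60 54 61
f 56 62 57
f 56 57 55
f 56 55 59
f 56 59 61
f 56 61 62
f 57 62 58
f 55 57 64
f 59 55 63
f 61 59 60
f 62 61 54
f 66 68 65
f 69 66 65
f 65 68 67
f 67 69 65
f 66 72 68
f 70 66 69
f 70 72 66
f 68 72 67
f 71 69 67
f 67 72 71
f 71 70 69
f 72 70 71



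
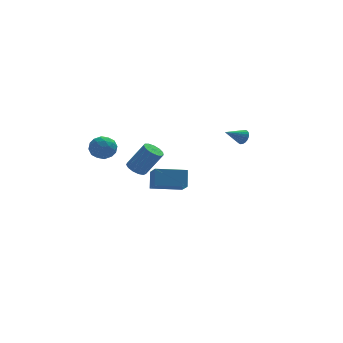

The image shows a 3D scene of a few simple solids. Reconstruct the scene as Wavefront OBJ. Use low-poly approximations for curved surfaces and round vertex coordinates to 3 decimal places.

v -1.138 2.653 -1.605
v -0.98 3.316 -0.704
v -1.191 3.712 -2.375
v -1.033 4.375 -1.473
v 0.613 2.565 -1.847
v 0.771 3.228 -0.945
v 0.56 3.624 -2.616
v 0.718 4.287 -1.715
v -2.647 -0.174 1.239
v -2.264 0.248 1.052
v -1.39 0.057 2.415
v -1.773 -0.366 2.601
v -2.504 0.408 1.229
v -1.63 0.217 2.591
v -2.789 0.383 1.408
v -1.915 0.192 2.771
v -3.029 0.182 1.534
v -2.155 -0.01 2.896
v -3.148 -0.133 1.566
v -2.274 -0.325 2.929
v -3.108 -0.461 1.494
v -2.234 -0.652 2.857
v -2.921 -0.698 1.341
v -2.047 -0.889 2.704
v -2.648 -0.769 1.156
v -1.774 -0.96 2.518
v -2.374 -0.65 0.997
v -1.5 -0.842 2.359
v -2.186 -0.381 0.914
v -1.313 -0.572 2.277
v -2.146 -0.046 0.935
v -1.272 -0.238 2.298
v 3.916 3.801 0.945
v 4.073 4.071 1.336
v 2.864 3.559 1.535
v 3.975 4.214 1.221
v 3.868 4.286 1.058
v 3.768 4.273 0.875
v 3.695 4.179 0.705
v 3.659 4.02 0.577
v 3.668 3.823 0.512
v 3.72 3.621 0.522
v 3.806 3.451 0.605
v 3.911 3.342 0.747
v 4.016 3.312 0.924
v 4.105 3.366 1.104
v 4.161 3.495 1.257
v 4.174 3.678 1.356
v 4.143 3.881 1.384
v -4.432 2.886 0.919
v -4.024 3.571 0.968
v -3.596 2.329 1.732
v -3.188 3.014 1.781
v -3.918 2.96 2.102
v -4.435 3.304 1.6
v -3.185 2.596 1.1
v -3.702 2.94 0.598
v -3.254 3.392 1.08
v -3.706 3.617 1.7
v -3.914 2.283 1
v -4.366 2.508 1.62
v -4.302 3.277 0.872
v -3.318 2.623 1.828
v -3.747 2.591 2.017
v -3.507 2.993 2.046
v -4.543 3.12 1.243
v -4.303 3.523 1.272
v -4.24 3.164 1.939
v -3.317 2.377 1.428
v -3.077 2.78 1.457
v -4.113 2.907 0.654
v -3.873 3.309 0.683
v -3.38 2.736 0.761
v -3.609 3.575 0.967
v -3.117 3.248 1.445
v -3.116 3.002 1.045
v -3.42 3.204 0.749
v -3.875 3.707 1.331
v -3.383 3.38 1.809
v -3.812 3.348 1.998
v -4.116 3.55 1.702
v -3.422 3.602 1.397
v -4.237 2.52 0.891
v -3.745 2.193 1.369
v -3.504 2.35 0.998
v -3.808 2.552 0.702
v -4.503 2.652 1.255
v -4.011 2.325 1.733
v -4.2 2.696 1.951
v -4.504 2.898 1.655
v -4.198 2.298 1.303
f 2 4 1
f 5 2 1
f 1 4 3
f 3 5 1
f 2 8 4
f 6 2 5
f 6 8 2
f 4 8 3
f 7 5 3
f 3 8 7
f 7 6 5
f 8 6 7
f 10 9 13
f 10 13 11
f 11 13 14
f 11 14 12
f 13 9 15
f 13 15 14
f 14 15 16
f 14 16 12
f 15 9 17
f 15 17 16
f 16 17 18
f 16 18 12
f 17 9 19
f 17 19 18
f 18 19 20
f 18 20 12
f 19 9 21
f 19 21 20
f 20 21 22
f 20 22 12
f 21 9 23
f 21 23 22
f 22 23 24
f 22 24 12
f 23 9 25
f 23 25 24
f 24 25 26
f 24 26 12
f 25 9 27
f 25 27 26
f 26 27 28
f 26 28 12
f 27 9 29
f 27 29 28
f 28 29 30
f 28 30 12
f 29 9 31
f 29 31 30
f 30 31 32
f 30 32 12
f 31 9 10
f 31 10 32
f 32 10 11
f 32 11 12
f 34 33 36
f 34 36 35
f 36 33 37
f 36 37 35
f 37 33 38
f 37 38 35
f 38 33 39
f 38 39 35
f 39 33 40
f 39 40 35
f 40 33 41
f 40 41 35
f 41 33 42
f 41 42 35
f 42 33 43
f 42 43 35
f 43 33 44
f 43 44 35
f 44 33 45
f 44 45 35
f 45 33 46
f 45 46 35
f 46 33 47
f 46 47 35
f 47 33 48
f 47 48 35
f 48 33 49
f 48 49 35
f 49 33 34
f 49 34 35
f 50 87 66
f 87 61 90
f 66 90 55
f 87 90 66
f 50 66 62
f 66 55 67
f 62 67 51
f 66 67 62
f 50 62 71
f 62 51 72
f 71 72 57
f 62 72 71
f 50 71 83
f 71 57 86
f 83 86 60
f 71 86 83
f 50 83 87
f 83 60 91
f 87 91 61
f 83 91 87
f 51 67 78
f 67 55 81
f 78 81 59
f 67 81 78
f 55 90 68
f 90 61 89
f 68 89 54
f 90 89 68
f 61 91 88
f 91 60 84
f 88 84 52
f 91 84 88
f 60 86 85
f 86 57 73
f 85 73 56
f 86 73 85
f 57 72 77
f 72 51 74
f 77 74 58
f 72 74 77
f 53 79 65
f 79 59 80
f 65 80 54
f 79 80 65
f 53 65 63
f 65 54 64
f 63 64 52
f 65 64 63
f 53 63 70
f 63 52 69
f 70 69 56
f 63 69 70
f 53 70 75
f 70 56 76
f 75 76 58
f 70 76 75
f 53 75 79
f 75 58 82
f 79 82 59
f 75 82 79
f 54 80 68
f 80 59 81
f 68 81 55
f 80 81 68
f 52 64 88
f 64 54 89
f 88 89 61
f 64 89 88
f 56 69 85
f 69 52 84
f 85 84 60
f 69 84 85
f 58 76 77
f 76 56 73
f 77 73 57
f 76 73 77
f 59 82 78
f 82 58 74
f 78 74 51
f 82 74 78

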